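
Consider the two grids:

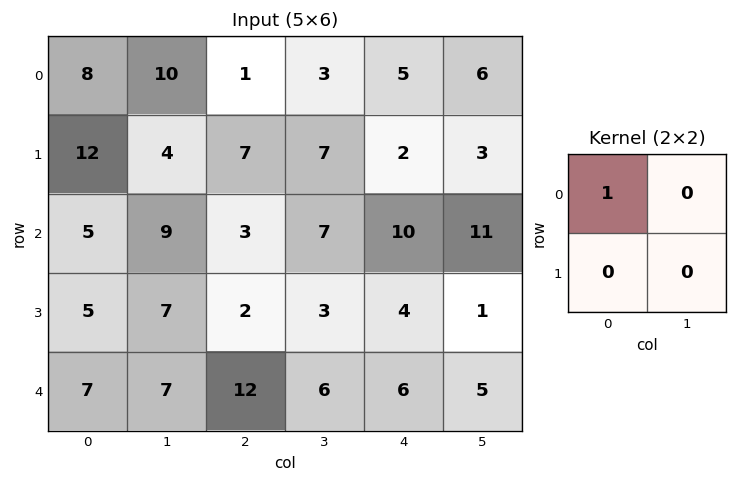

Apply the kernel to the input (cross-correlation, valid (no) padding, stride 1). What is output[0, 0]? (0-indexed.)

The receptive field on the input at this output position is [8 10 / 12 4]. Elementwise product with the kernel and sum: 8·1.

8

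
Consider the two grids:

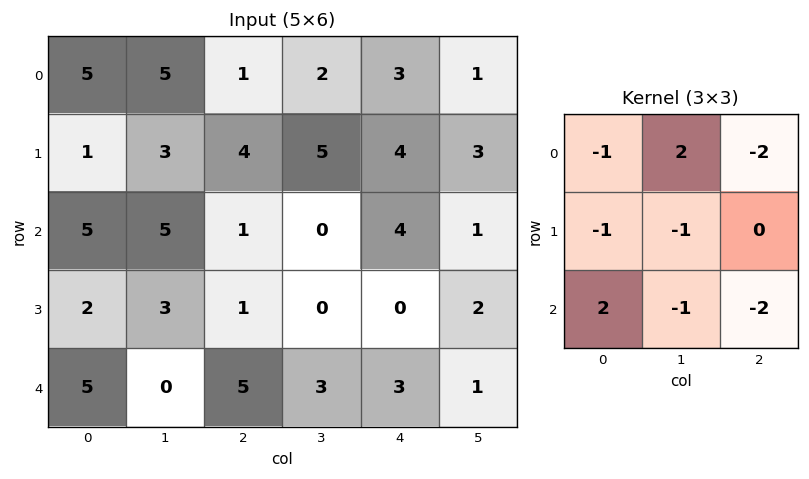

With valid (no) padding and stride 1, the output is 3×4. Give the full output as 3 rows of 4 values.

Output[0,0]: The receptive field on the input at this output position is [5 5 1 / 1 3 4 / 5 5 1]. Elementwise product with the kernel and sum: 5·-1 + 5·2 + 1·-2 + 1·-1 + 3·-1 + 5·2 + 5·-1 + 1·-2.

2 -5 -18 -13
-14 -6 -1 -11
-2 -18 -9 7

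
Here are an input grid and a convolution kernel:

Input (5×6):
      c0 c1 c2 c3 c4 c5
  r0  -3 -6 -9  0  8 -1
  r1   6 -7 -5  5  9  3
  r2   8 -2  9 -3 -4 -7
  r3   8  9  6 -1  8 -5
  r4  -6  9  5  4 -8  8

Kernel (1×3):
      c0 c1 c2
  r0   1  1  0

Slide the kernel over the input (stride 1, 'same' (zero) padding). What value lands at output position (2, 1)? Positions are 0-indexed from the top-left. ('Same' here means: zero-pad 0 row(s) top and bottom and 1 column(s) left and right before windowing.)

The receptive field on the zero-padded input at this output position is [8 -2 9]. Elementwise product with the kernel and sum: 8·1 + -2·1.

6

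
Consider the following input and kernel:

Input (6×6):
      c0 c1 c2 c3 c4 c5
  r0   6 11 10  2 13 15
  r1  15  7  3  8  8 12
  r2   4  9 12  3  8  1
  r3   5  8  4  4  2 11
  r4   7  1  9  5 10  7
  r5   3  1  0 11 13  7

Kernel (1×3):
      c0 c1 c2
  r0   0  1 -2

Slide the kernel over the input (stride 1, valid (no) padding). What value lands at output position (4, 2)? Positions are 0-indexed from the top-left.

The receptive field on the input at this output position is [9 5 10]. Elementwise product with the kernel and sum: 5·1 + 10·-2.

-15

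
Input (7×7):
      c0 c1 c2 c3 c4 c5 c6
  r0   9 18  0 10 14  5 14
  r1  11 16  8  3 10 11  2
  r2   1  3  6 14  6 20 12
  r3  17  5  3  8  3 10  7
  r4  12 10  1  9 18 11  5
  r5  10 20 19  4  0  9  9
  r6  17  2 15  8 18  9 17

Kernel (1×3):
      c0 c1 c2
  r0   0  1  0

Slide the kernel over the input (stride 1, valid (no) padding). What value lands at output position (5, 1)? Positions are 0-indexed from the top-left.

The receptive field on the input at this output position is [20 19 4]. Elementwise product with the kernel and sum: 19·1.

19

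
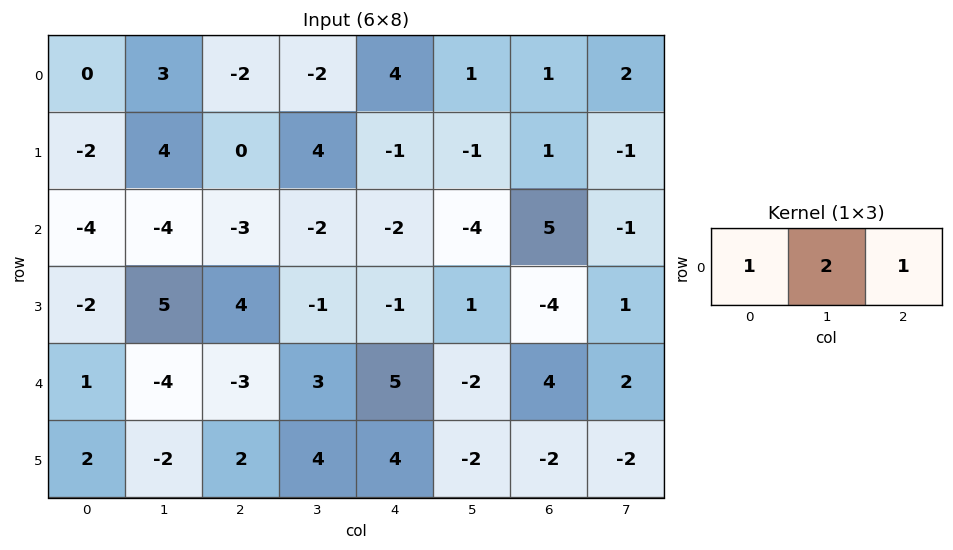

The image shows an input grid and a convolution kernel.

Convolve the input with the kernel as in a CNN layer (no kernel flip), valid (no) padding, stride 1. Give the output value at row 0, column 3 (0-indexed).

7

The receptive field on the input at this output position is [-2 4 1]. Elementwise product with the kernel and sum: -2·1 + 4·2 + 1·1.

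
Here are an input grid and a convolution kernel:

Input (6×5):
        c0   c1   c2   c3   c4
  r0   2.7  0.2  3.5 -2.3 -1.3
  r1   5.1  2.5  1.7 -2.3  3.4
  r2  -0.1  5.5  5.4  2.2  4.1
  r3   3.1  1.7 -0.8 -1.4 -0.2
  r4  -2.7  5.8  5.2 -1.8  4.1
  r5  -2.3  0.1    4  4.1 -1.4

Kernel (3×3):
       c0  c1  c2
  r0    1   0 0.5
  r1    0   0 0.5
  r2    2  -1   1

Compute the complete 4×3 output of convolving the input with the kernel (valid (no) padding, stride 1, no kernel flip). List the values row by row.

5 5.7 17.25
12.35 5.25 5.05
-3.8 10.5 23.65
4.6 0.4 3.65

Output[0,0]: The receptive field on the input at this output position is [2.7 0.2 3.5 / 5.1 2.5 1.7 / -0.1 5.5 5.4]. Elementwise product with the kernel and sum: 2.7·1 + 3.5·0.5 + 1.7·0.5 + -0.1·2 + 5.5·-1 + 5.4·1.
Output[0,1]: The receptive field on the input at this output position is [0.2 3.5 -2.3 / 2.5 1.7 -2.3 / 5.5 5.4 2.2]. Elementwise product with the kernel and sum: 0.2·1 + -2.3·0.5 + -2.3·0.5 + 5.5·2 + 5.4·-1 + 2.2·1.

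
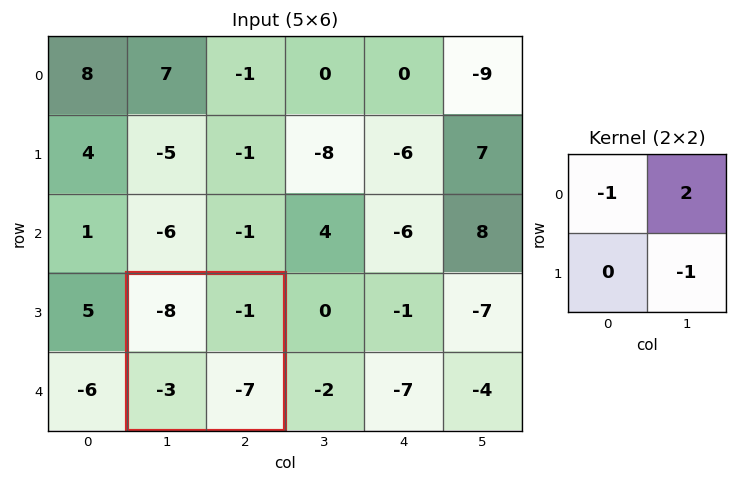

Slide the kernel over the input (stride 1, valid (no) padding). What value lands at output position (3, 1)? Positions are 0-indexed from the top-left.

The receptive field on the input at this output position is [-8 -1 / -3 -7]. Elementwise product with the kernel and sum: -8·-1 + -1·2 + -7·-1.

13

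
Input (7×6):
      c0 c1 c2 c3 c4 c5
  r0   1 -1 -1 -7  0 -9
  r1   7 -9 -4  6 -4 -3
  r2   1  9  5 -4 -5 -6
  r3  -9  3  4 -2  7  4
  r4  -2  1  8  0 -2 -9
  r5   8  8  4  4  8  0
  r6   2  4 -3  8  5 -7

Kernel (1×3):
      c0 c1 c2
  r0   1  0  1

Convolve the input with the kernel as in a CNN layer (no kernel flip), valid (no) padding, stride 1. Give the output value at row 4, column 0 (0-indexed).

6

The receptive field on the input at this output position is [-2 1 8]. Elementwise product with the kernel and sum: -2·1 + 8·1.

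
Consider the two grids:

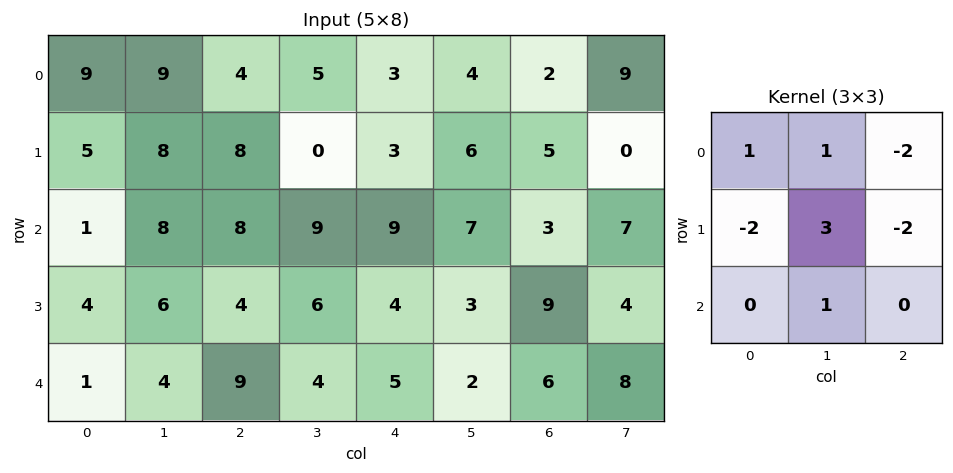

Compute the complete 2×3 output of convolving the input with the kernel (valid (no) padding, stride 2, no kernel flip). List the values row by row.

16 -10 12
-1 5 -5

Output[0,0]: The receptive field on the input at this output position is [9 9 4 / 5 8 8 / 1 8 8]. Elementwise product with the kernel and sum: 9·1 + 9·1 + 4·-2 + 5·-2 + 8·3 + 8·-2 + 8·1.
Output[0,1]: The receptive field on the input at this output position is [4 5 3 / 8 0 3 / 8 9 9]. Elementwise product with the kernel and sum: 4·1 + 5·1 + 3·-2 + 8·-2 + 0·3 + 3·-2 + 9·1.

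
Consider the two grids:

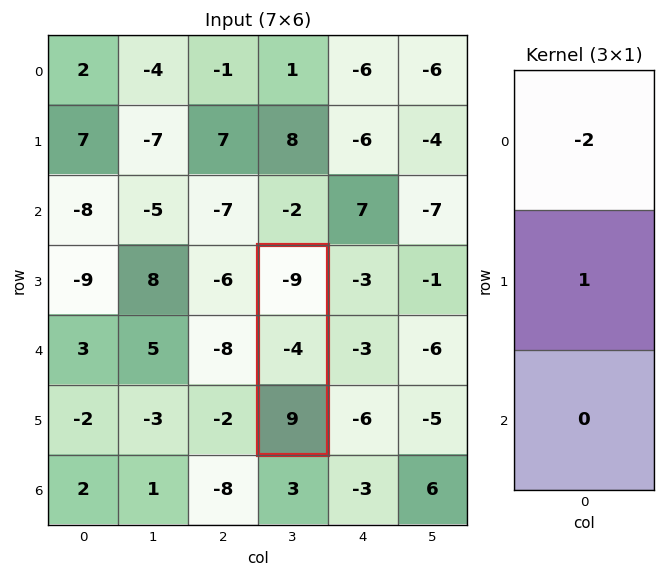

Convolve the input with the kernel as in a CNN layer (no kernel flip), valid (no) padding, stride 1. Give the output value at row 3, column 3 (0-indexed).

The receptive field on the input at this output position is [-9 / -4 / 9]. Elementwise product with the kernel and sum: -9·-2 + -4·1.

14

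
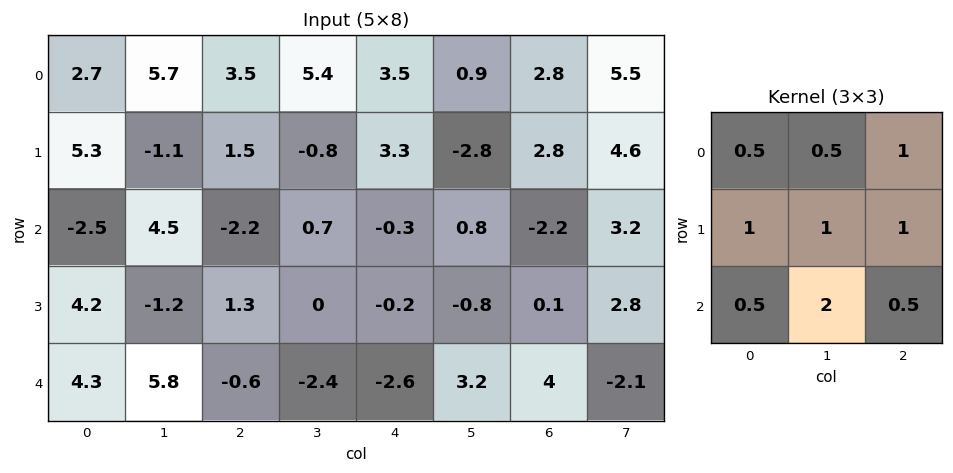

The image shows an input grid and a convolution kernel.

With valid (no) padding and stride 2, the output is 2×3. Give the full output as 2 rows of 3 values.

Output[0,0]: The receptive field on the input at this output position is [2.7 5.7 3.5 / 5.3 -1.1 1.5 / -2.5 4.5 -2.2]. Elementwise product with the kernel and sum: 2.7·0.5 + 5.7·0.5 + 3.5·1 + 5.3·1 + -1.1·1 + 1.5·1 + -2.5·0.5 + 4.5·2 + -2.2·0.5.
Output[0,1]: The receptive field on the input at this output position is [3.5 5.4 3.5 / 1.5 -0.8 3.3 / -2.2 0.7 -0.3]. Elementwise product with the kernel and sum: 3.5·0.5 + 5.4·0.5 + 3.5·1 + 1.5·1 + -0.8·1 + 3.3·1 + -2.2·0.5 + 0.7·2 + -0.3·0.5.

20.05 12.1 8.65
16.55 -6.35 4.25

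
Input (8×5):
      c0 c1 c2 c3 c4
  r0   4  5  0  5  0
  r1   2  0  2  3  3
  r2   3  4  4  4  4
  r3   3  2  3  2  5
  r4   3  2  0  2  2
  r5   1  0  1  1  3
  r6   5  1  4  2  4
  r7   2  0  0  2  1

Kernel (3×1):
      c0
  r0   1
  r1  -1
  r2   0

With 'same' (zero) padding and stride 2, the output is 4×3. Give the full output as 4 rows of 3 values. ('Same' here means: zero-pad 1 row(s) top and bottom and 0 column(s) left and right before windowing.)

-4 0 0
-1 -2 -1
0 3 3
-4 -3 -1

Output[0,0]: The receptive field on the zero-padded input at this output position is [0 / 4 / 2]. Elementwise product with the kernel and sum: 0·1 + 4·-1.
Output[0,1]: The receptive field on the zero-padded input at this output position is [0 / 0 / 2]. Elementwise product with the kernel and sum: 0·1 + 0·-1.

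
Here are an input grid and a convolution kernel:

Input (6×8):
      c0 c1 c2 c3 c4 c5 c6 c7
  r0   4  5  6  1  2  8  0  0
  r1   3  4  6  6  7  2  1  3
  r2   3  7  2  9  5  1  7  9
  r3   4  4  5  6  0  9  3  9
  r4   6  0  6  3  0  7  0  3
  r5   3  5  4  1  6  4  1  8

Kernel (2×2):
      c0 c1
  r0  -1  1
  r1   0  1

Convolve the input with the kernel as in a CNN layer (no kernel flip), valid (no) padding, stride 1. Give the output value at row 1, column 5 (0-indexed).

6

The receptive field on the input at this output position is [2 1 / 1 7]. Elementwise product with the kernel and sum: 2·-1 + 1·1 + 7·1.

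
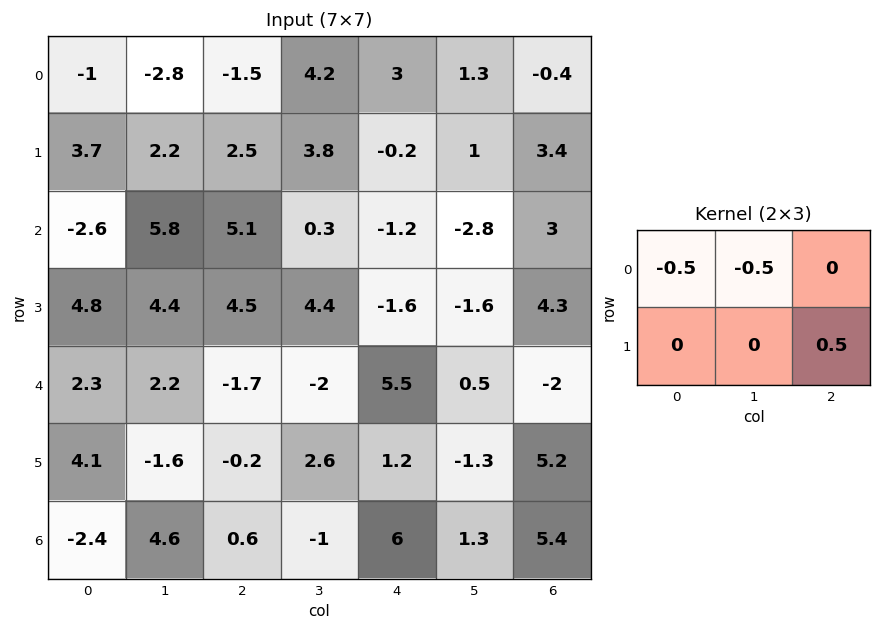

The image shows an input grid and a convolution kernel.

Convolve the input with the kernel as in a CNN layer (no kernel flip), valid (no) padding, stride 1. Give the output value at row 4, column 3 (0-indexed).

The receptive field on the input at this output position is [-2 5.5 0.5 / 2.6 1.2 -1.3]. Elementwise product with the kernel and sum: -2·-0.5 + 5.5·-0.5 + -1.3·0.5.

-2.4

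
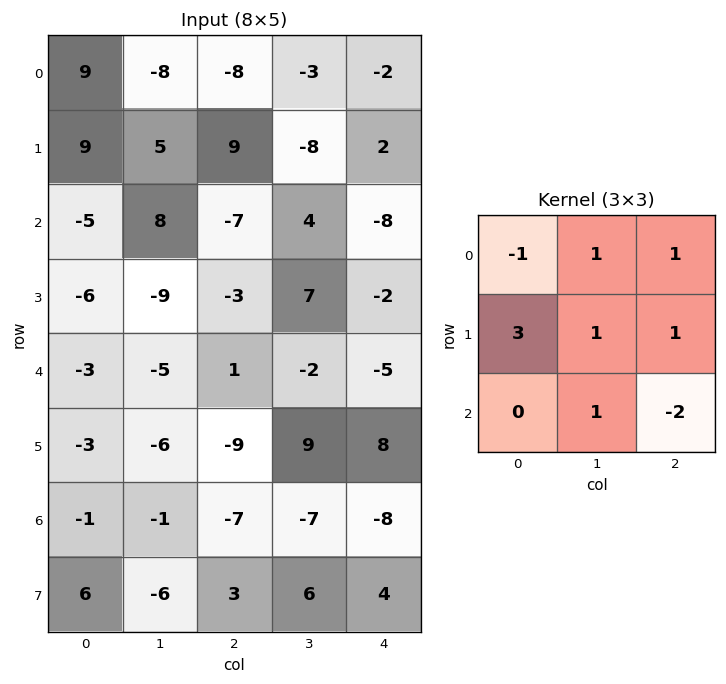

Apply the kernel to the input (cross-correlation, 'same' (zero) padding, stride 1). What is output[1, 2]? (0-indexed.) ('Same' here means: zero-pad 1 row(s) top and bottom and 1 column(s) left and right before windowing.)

The receptive field on the zero-padded input at this output position is [-8 -8 -3 / 5 9 -8 / 8 -7 4]. Elementwise product with the kernel and sum: -8·-1 + -8·1 + -3·1 + 5·3 + 9·1 + -8·1 + -7·1 + 4·-2.

-2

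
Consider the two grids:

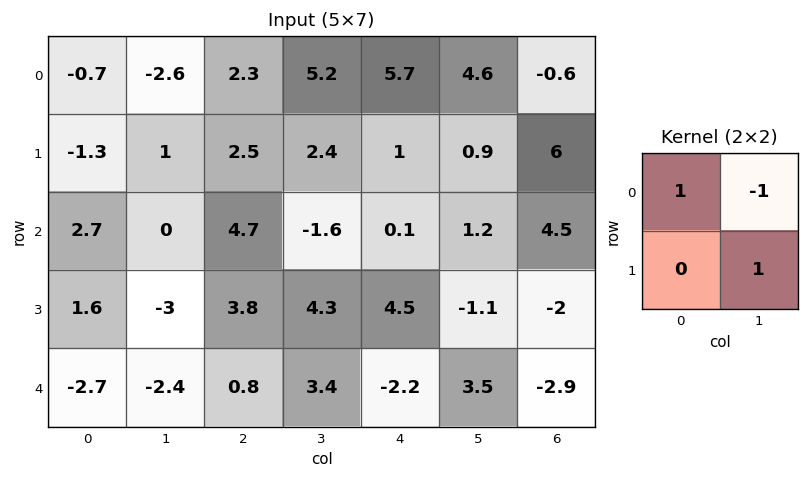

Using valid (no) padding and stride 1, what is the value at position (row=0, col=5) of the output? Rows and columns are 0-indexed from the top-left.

11.2

The receptive field on the input at this output position is [4.6 -0.6 / 0.9 6]. Elementwise product with the kernel and sum: 4.6·1 + -0.6·-1 + 6·1.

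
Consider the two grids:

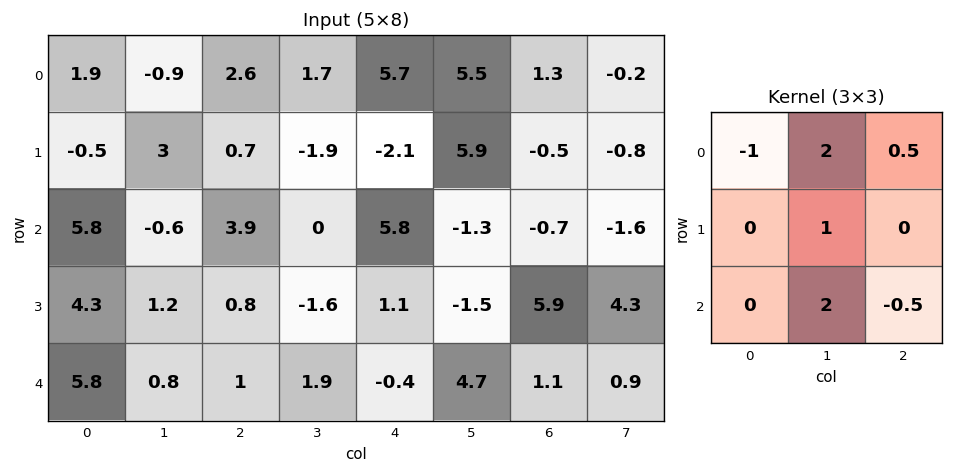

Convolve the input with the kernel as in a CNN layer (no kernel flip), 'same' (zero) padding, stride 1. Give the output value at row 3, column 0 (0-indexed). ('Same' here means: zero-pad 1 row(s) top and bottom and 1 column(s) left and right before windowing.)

26.8

The receptive field on the zero-padded input at this output position is [0 5.8 -0.6 / 0 4.3 1.2 / 0 5.8 0.8]. Elementwise product with the kernel and sum: 0·-1 + 5.8·2 + -0.6·0.5 + 4.3·1 + 5.8·2 + 0.8·-0.5.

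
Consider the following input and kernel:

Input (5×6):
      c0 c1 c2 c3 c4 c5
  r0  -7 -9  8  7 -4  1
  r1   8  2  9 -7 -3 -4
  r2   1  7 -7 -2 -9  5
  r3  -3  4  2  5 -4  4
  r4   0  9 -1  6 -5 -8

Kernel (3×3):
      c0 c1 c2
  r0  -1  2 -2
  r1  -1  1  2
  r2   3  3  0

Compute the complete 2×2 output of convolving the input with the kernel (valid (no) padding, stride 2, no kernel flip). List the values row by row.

9 -35
65 31

Output[0,0]: The receptive field on the input at this output position is [-7 -9 8 / 8 2 9 / 1 7 -7]. Elementwise product with the kernel and sum: -7·-1 + -9·2 + 8·-2 + 8·-1 + 2·1 + 9·2 + 1·3 + 7·3.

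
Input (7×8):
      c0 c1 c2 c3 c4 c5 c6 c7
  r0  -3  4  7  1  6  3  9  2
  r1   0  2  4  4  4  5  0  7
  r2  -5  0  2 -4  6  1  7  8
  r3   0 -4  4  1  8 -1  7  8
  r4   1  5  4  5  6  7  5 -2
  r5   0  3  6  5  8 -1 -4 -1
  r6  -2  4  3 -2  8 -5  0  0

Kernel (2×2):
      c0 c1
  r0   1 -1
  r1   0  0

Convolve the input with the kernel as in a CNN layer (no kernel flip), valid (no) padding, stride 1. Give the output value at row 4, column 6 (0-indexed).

7

The receptive field on the input at this output position is [5 -2 / -4 -1]. Elementwise product with the kernel and sum: 5·1 + -2·-1.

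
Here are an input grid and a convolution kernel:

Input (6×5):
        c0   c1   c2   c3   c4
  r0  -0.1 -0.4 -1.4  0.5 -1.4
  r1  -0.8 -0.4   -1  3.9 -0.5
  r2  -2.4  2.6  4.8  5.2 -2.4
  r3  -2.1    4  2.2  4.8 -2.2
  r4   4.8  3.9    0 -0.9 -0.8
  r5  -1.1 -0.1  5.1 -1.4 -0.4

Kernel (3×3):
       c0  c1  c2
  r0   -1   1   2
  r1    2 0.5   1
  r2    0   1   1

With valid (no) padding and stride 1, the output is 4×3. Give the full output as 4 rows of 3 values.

1.5 12.6 1.35
5.9 27 16.3
18.5 25.6 -1.5
27.05 18.4 -4.85

Output[0,0]: The receptive field on the input at this output position is [-0.1 -0.4 -1.4 / -0.8 -0.4 -1 / -2.4 2.6 4.8]. Elementwise product with the kernel and sum: -0.1·-1 + -0.4·1 + -1.4·2 + -0.8·2 + -0.4·0.5 + -1·1 + 2.6·1 + 4.8·1.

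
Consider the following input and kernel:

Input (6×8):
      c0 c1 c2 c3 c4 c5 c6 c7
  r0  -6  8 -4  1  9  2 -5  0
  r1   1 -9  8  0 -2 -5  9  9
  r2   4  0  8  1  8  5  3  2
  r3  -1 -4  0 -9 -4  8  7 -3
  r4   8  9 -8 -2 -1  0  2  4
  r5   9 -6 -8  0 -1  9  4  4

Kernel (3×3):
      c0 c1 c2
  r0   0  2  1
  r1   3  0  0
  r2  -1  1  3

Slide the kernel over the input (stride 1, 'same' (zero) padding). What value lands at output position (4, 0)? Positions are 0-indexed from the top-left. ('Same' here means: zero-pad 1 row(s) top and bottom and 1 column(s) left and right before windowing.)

The receptive field on the zero-padded input at this output position is [0 -1 -4 / 0 8 9 / 0 9 -6]. Elementwise product with the kernel and sum: -1·2 + -4·1 + 0·3 + 0·-1 + 9·1 + -6·3.

-15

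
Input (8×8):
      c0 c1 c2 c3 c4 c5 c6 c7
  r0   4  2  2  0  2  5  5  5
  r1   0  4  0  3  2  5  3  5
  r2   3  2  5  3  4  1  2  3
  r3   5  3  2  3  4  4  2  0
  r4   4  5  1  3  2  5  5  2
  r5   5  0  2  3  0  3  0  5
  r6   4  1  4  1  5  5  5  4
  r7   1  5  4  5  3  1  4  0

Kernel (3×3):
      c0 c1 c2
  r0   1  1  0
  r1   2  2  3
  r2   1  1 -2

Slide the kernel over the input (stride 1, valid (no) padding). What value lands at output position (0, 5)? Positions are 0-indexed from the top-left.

The receptive field on the input at this output position is [5 5 5 / 5 3 5 / 1 2 3]. Elementwise product with the kernel and sum: 5·1 + 5·1 + 5·2 + 3·2 + 5·3 + 1·1 + 2·1 + 3·-2.

38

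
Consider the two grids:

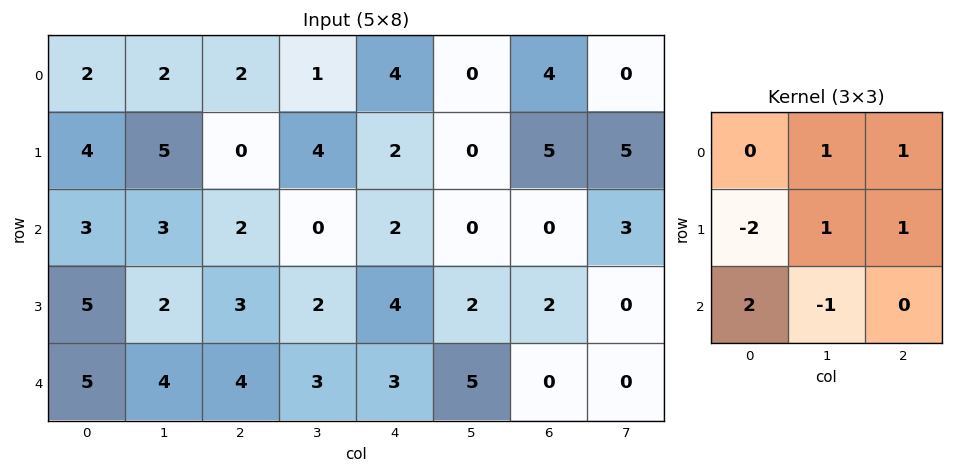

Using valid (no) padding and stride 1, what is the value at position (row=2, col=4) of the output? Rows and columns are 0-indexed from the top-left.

The receptive field on the input at this output position is [2 0 0 / 4 2 2 / 3 5 0]. Elementwise product with the kernel and sum: 0·1 + 0·1 + 4·-2 + 2·1 + 2·1 + 3·2 + 5·-1.

-3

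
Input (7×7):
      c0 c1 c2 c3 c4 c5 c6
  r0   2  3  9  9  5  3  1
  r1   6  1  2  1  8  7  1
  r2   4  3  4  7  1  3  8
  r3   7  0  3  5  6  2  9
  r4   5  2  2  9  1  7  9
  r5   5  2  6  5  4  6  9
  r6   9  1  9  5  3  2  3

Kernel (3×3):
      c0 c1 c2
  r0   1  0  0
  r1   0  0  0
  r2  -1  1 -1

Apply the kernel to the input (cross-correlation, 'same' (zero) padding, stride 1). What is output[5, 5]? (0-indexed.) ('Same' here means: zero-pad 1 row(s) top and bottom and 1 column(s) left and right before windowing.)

-3

The receptive field on the zero-padded input at this output position is [1 7 9 / 4 6 9 / 3 2 3]. Elementwise product with the kernel and sum: 1·1 + 3·-1 + 2·1 + 3·-1.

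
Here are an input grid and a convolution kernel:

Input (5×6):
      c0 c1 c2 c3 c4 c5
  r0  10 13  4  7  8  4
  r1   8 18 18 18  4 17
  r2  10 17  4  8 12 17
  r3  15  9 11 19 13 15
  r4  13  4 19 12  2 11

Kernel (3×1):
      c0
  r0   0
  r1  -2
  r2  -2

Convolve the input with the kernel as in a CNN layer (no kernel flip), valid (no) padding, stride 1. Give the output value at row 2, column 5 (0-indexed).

-52

The receptive field on the input at this output position is [17 / 15 / 11]. Elementwise product with the kernel and sum: 15·-2 + 11·-2.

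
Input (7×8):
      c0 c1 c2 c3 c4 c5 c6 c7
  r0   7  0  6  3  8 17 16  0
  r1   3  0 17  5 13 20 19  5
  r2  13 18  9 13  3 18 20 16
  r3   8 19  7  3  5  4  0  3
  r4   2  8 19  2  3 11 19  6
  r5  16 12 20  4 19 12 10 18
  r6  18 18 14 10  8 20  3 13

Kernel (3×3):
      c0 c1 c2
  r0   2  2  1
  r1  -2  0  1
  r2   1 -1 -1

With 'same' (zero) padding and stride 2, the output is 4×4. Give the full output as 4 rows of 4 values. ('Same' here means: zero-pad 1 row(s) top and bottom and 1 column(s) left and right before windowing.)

Output[0,0]: The receptive field on the zero-padded input at this output position is [0 0 0 / 0 7 0 / 0 3 0]. Elementwise product with the kernel and sum: 0·2 + 0·2 + 0·1 + 0·-2 + 0·1 + 0·1 + 3·-1 + 0·-1.

-3 -19 -17 -38
-3 25 42 64
15 29 0 -21
62 42 58 35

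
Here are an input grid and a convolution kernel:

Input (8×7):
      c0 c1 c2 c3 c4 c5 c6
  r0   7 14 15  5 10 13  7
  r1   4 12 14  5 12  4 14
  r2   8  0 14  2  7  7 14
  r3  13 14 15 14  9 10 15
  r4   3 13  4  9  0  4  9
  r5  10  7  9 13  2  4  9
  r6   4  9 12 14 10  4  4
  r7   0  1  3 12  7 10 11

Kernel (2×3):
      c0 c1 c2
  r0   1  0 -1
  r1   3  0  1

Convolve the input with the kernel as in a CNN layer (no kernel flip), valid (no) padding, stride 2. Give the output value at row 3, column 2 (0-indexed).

38

The receptive field on the input at this output position is [10 4 4 / 7 10 11]. Elementwise product with the kernel and sum: 10·1 + 4·-1 + 7·3 + 11·1.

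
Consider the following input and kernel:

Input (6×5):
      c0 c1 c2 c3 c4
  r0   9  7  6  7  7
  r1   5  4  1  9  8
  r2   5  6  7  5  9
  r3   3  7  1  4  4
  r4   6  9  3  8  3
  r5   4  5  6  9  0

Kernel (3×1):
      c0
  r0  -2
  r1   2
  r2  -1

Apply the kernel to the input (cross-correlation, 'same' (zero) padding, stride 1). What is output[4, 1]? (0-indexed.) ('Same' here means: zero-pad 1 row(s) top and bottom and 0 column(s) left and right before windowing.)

The receptive field on the zero-padded input at this output position is [7 / 9 / 5]. Elementwise product with the kernel and sum: 7·-2 + 9·2 + 5·-1.

-1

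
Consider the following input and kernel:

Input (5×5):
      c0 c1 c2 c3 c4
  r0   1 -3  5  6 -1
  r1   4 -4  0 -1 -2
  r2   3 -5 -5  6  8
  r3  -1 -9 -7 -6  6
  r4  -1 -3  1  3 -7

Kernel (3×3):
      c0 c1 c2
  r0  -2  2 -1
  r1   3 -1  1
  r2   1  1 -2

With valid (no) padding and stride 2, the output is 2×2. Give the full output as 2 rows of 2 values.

11 -13
-18 23

Output[0,0]: The receptive field on the input at this output position is [1 -3 5 / 4 -4 0 / 3 -5 -5]. Elementwise product with the kernel and sum: 1·-2 + -3·2 + 5·-1 + 4·3 + -4·-1 + 0·1 + 3·1 + -5·1 + -5·-2.
Output[0,1]: The receptive field on the input at this output position is [5 6 -1 / 0 -1 -2 / -5 6 8]. Elementwise product with the kernel and sum: 5·-2 + 6·2 + -1·-1 + 0·3 + -1·-1 + -2·1 + -5·1 + 6·1 + 8·-2.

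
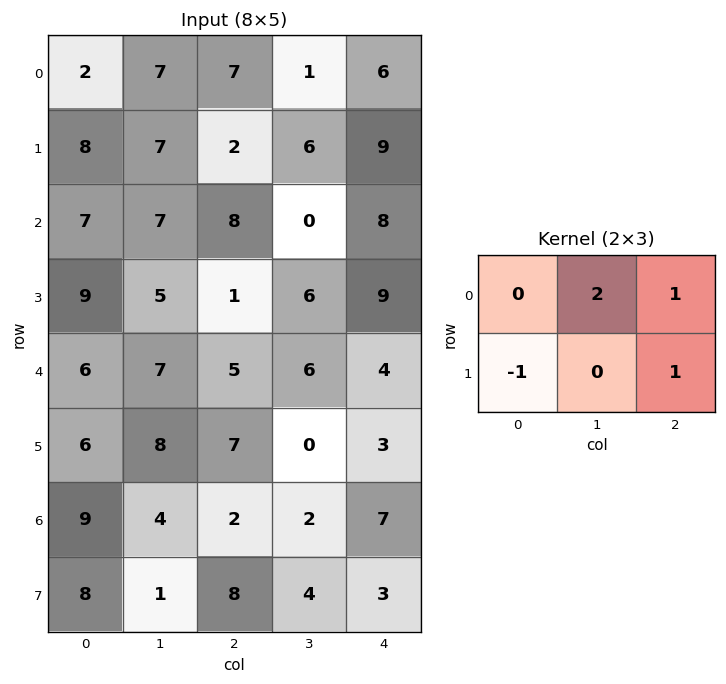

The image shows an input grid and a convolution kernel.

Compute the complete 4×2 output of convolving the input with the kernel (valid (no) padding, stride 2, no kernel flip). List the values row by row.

Output[0,0]: The receptive field on the input at this output position is [2 7 7 / 8 7 2]. Elementwise product with the kernel and sum: 7·2 + 7·1 + 8·-1 + 2·1.

15 15
14 16
20 12
10 6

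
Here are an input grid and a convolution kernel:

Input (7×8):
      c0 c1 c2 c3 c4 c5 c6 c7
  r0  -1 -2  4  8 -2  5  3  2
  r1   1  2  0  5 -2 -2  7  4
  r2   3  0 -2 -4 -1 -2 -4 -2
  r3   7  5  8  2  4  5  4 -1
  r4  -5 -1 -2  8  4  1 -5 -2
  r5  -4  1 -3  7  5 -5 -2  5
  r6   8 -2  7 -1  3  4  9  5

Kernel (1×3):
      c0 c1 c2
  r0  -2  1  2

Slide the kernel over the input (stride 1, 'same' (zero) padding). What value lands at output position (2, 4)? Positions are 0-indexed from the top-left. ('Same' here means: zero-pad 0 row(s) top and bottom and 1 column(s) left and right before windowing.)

3

The receptive field on the zero-padded input at this output position is [-4 -1 -2]. Elementwise product with the kernel and sum: -4·-2 + -1·1 + -2·2.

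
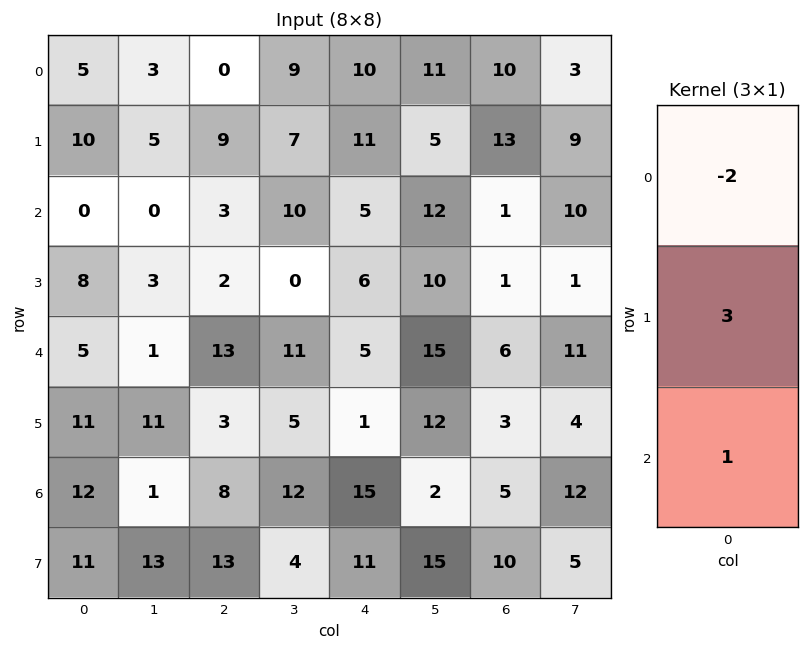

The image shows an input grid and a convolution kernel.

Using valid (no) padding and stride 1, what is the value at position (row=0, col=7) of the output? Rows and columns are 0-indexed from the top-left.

31

The receptive field on the input at this output position is [3 / 9 / 10]. Elementwise product with the kernel and sum: 3·-2 + 9·3 + 10·1.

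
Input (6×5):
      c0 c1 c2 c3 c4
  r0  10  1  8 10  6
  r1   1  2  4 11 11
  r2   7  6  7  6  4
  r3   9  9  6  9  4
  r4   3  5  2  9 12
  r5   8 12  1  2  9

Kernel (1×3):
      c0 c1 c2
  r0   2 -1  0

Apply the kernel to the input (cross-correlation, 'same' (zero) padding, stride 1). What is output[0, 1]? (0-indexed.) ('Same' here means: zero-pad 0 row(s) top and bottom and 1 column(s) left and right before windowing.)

19

The receptive field on the zero-padded input at this output position is [10 1 8]. Elementwise product with the kernel and sum: 10·2 + 1·-1.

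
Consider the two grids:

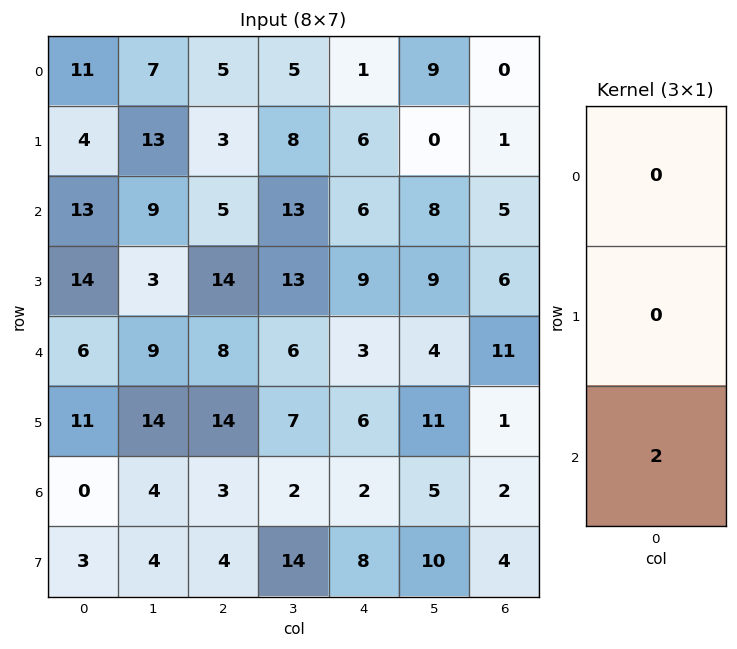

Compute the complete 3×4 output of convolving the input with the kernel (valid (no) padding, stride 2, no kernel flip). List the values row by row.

26 10 12 10
12 16 6 22
0 6 4 4

Output[0,0]: The receptive field on the input at this output position is [11 / 4 / 13]. Elementwise product with the kernel and sum: 13·2.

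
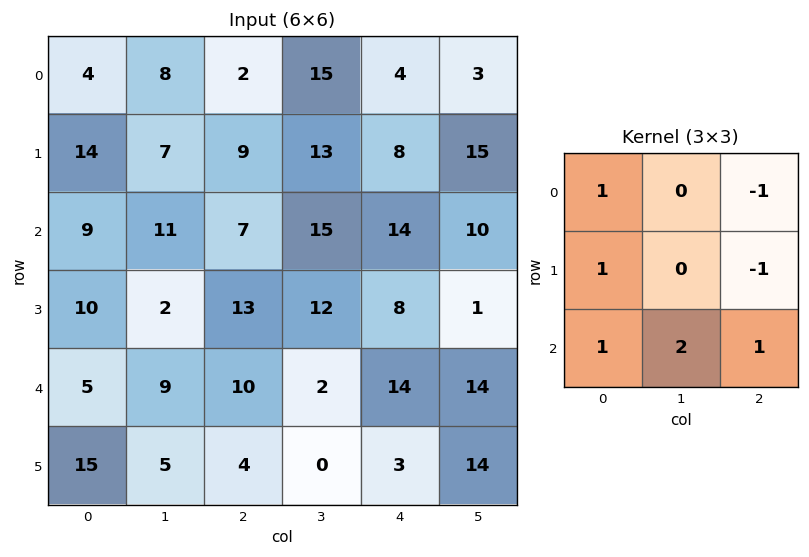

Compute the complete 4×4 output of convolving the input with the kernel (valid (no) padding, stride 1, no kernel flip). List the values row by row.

Output[0,0]: The receptive field on the input at this output position is [4 8 2 / 14 7 9 / 9 11 7]. Elementwise product with the kernel and sum: 4·1 + 2·-1 + 14·1 + 9·-1 + 9·1 + 11·2 + 7·1.

45 27 50 63
34 30 39 32
32 17 26 60
21 10 8 19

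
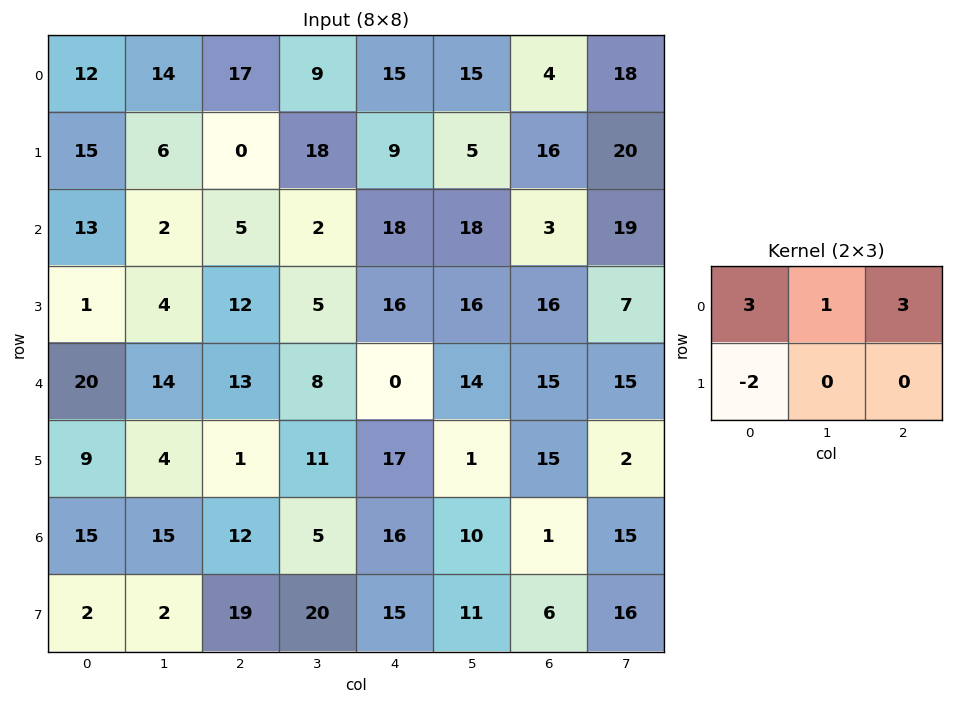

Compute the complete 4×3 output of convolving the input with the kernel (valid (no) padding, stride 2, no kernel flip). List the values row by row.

Output[0,0]: The receptive field on the input at this output position is [12 14 17 / 15 6 0]. Elementwise product with the kernel and sum: 12·3 + 14·1 + 17·3 + 15·-2.

71 105 54
54 47 49
95 45 25
92 51 31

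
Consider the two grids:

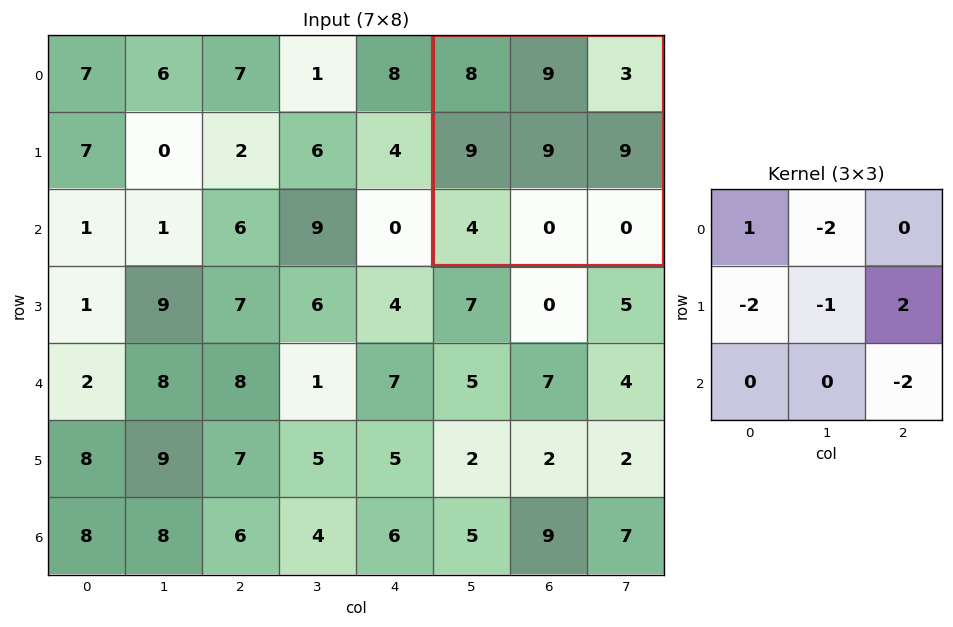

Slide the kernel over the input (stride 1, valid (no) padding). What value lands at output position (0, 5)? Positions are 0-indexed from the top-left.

-19

The receptive field on the input at this output position is [8 9 3 / 9 9 9 / 4 0 0]. Elementwise product with the kernel and sum: 8·1 + 9·-2 + 9·-2 + 9·-1 + 9·2 + 0·-2.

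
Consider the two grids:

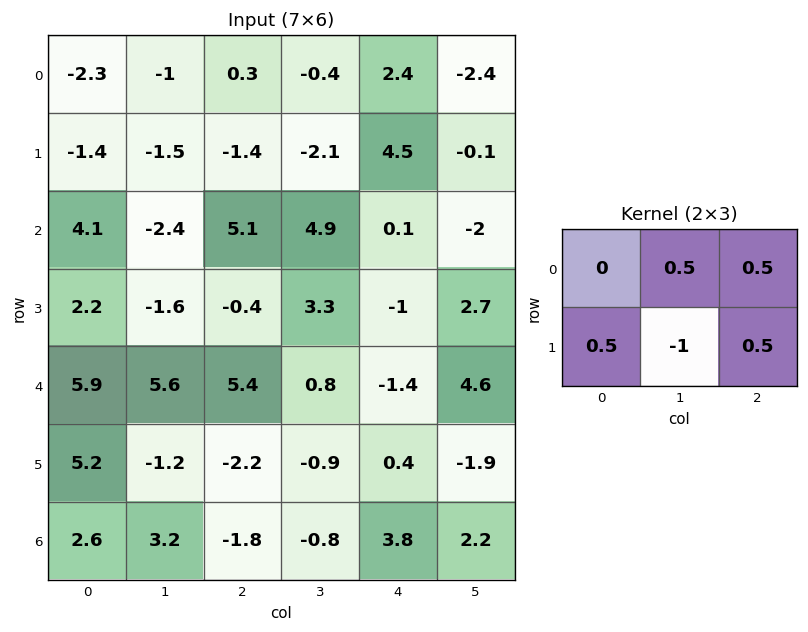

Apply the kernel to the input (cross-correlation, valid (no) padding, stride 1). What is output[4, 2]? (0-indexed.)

The receptive field on the input at this output position is [5.4 0.8 -1.4 / -2.2 -0.9 0.4]. Elementwise product with the kernel and sum: 0.8·0.5 + -1.4·0.5 + -2.2·0.5 + -0.9·-1 + 0.4·0.5.

-0.3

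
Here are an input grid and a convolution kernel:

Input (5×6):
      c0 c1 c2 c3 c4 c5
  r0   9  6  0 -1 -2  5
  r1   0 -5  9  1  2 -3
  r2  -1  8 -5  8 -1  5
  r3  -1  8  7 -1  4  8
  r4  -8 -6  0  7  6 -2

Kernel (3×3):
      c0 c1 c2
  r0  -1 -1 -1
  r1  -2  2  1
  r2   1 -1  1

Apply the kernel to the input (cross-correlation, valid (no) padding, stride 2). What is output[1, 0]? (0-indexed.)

The receptive field on the input at this output position is [-1 8 -5 / -1 8 7 / -8 -6 0]. Elementwise product with the kernel and sum: -1·-1 + 8·-1 + -5·-1 + -1·-2 + 8·2 + 7·1 + -8·1 + -6·-1 + 0·1.

21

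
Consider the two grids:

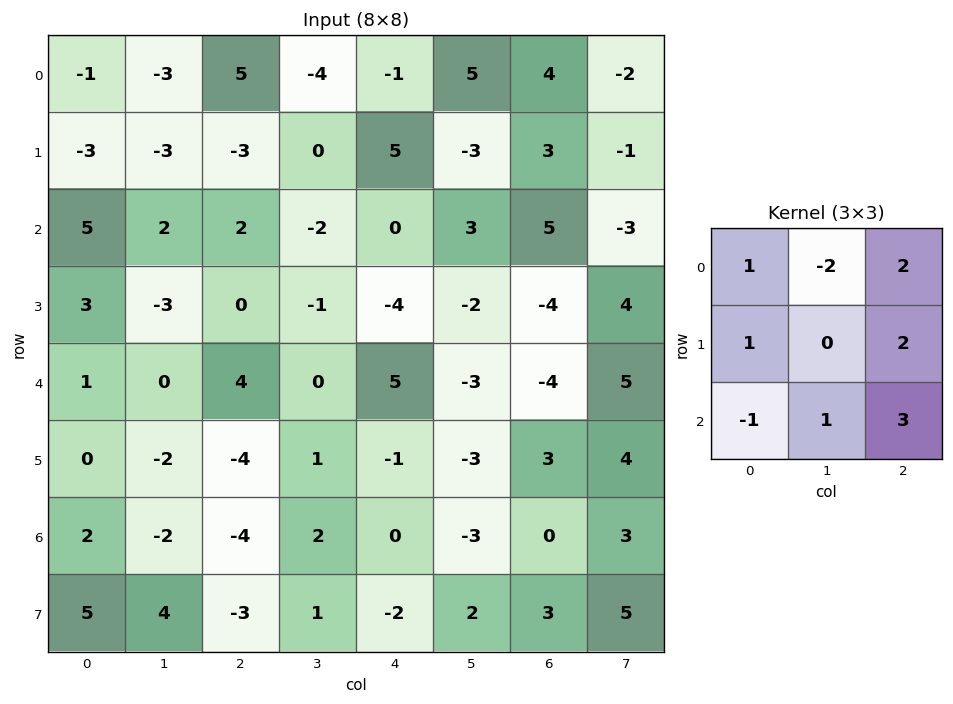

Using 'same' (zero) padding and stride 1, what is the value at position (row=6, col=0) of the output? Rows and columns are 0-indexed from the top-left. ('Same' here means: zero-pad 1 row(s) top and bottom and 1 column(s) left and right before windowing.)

The receptive field on the zero-padded input at this output position is [0 0 -2 / 0 2 -2 / 0 5 4]. Elementwise product with the kernel and sum: 0·1 + 0·-2 + -2·2 + 0·1 + -2·2 + 0·-1 + 5·1 + 4·3.

9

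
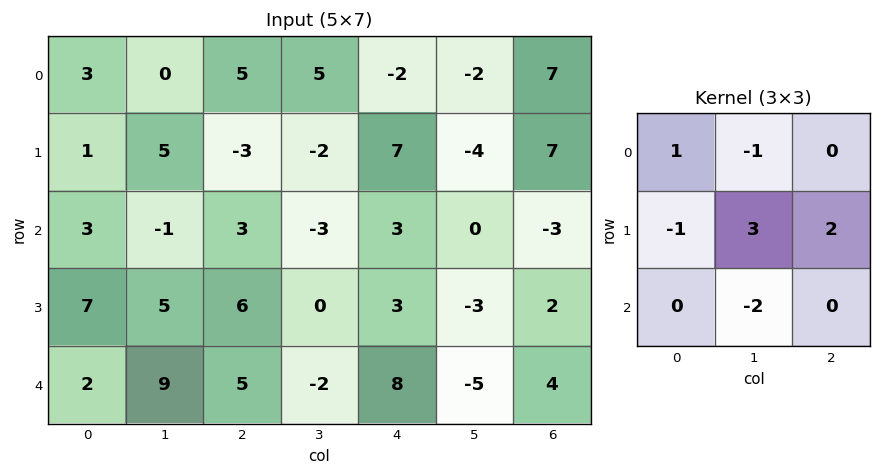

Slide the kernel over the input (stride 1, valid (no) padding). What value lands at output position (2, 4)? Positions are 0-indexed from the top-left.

The receptive field on the input at this output position is [3 0 -3 / 3 -3 2 / 8 -5 4]. Elementwise product with the kernel and sum: 3·1 + 0·-1 + 3·-1 + -3·3 + 2·2 + -5·-2.

5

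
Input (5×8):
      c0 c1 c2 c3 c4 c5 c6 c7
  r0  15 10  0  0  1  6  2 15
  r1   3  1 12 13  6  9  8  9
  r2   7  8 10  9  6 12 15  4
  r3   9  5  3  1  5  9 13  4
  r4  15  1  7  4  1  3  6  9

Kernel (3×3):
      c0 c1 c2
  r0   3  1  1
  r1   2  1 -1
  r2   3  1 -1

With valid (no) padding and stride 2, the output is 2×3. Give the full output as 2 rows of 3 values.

69 65 39
98 71 51

Output[0,0]: The receptive field on the input at this output position is [15 10 0 / 3 1 12 / 7 8 10]. Elementwise product with the kernel and sum: 15·3 + 10·1 + 0·1 + 3·2 + 1·1 + 12·-1 + 7·3 + 8·1 + 10·-1.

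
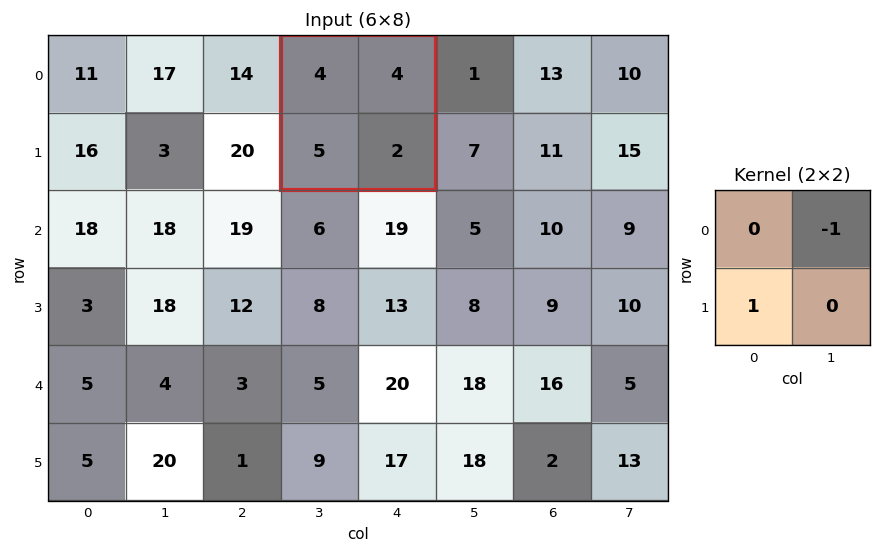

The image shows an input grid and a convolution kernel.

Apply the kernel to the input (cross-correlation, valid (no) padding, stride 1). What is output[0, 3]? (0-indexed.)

The receptive field on the input at this output position is [4 4 / 5 2]. Elementwise product with the kernel and sum: 4·-1 + 5·1.

1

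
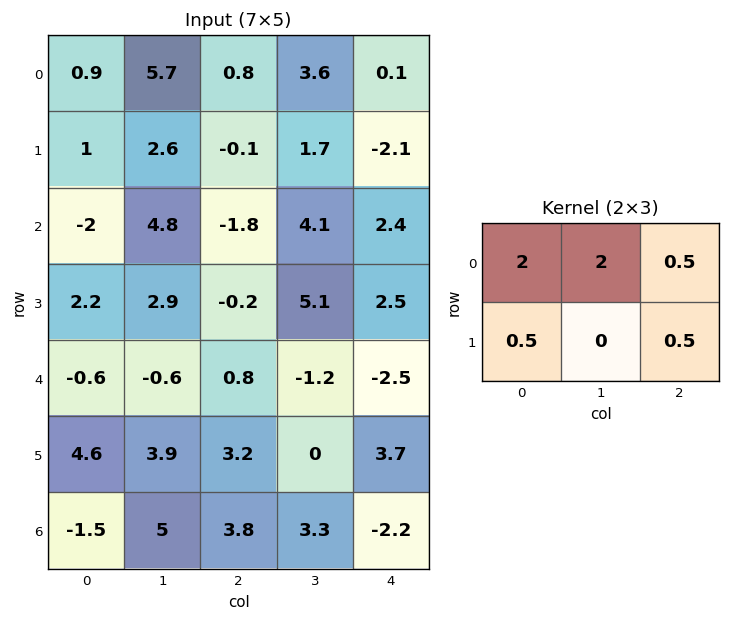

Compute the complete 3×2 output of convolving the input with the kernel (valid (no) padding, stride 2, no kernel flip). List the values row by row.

Output[0,0]: The receptive field on the input at this output position is [0.9 5.7 0.8 / 1 2.6 -0.1]. Elementwise product with the kernel and sum: 0.9·2 + 5.7·2 + 0.8·0.5 + 1·0.5 + -0.1·0.5.

14.05 7.75
5.7 6.95
1.9 1.4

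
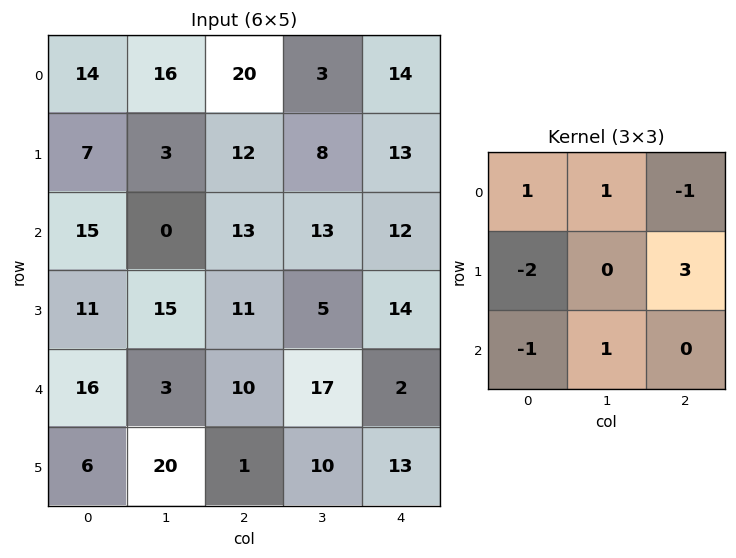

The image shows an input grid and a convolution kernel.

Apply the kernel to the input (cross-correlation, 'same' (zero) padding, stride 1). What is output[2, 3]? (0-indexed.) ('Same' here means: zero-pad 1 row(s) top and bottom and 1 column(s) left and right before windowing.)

The receptive field on the zero-padded input at this output position is [12 8 13 / 13 13 12 / 11 5 14]. Elementwise product with the kernel and sum: 12·1 + 8·1 + 13·-1 + 13·-2 + 12·3 + 11·-1 + 5·1.

11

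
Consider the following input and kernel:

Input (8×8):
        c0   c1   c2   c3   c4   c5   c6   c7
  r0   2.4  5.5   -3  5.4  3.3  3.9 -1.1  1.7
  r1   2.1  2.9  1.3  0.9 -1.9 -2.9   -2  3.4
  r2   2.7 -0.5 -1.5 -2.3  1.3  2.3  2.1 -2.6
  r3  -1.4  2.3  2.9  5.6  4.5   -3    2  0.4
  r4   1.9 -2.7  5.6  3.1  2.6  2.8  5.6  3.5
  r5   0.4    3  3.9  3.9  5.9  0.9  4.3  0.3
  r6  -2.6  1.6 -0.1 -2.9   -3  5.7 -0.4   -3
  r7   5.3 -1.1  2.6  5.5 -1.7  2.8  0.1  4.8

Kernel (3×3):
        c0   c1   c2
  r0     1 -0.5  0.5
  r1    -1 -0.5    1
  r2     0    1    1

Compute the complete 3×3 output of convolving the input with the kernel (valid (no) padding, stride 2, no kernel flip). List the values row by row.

Output[0,0]: The receptive field on the input at this output position is [2.4 5.5 -3 / 2.1 2.9 1.3 / 2.7 -0.5 -1.5]. Elementwise product with the kernel and sum: 2.4·1 + 5.5·-0.5 + -3·0.5 + 2.1·-1 + 2.9·-0.5 + 1.3·1 + -0.5·1 + -1.5·1.
Output[0,1]: The receptive field on the input at this output position is [-3 5.4 3.3 / 1.3 0.9 -1.9 / -1.5 -2.3 1.3]. Elementwise product with the kernel and sum: -3·1 + 5.4·-0.5 + 3.3·0.5 + 1.3·-1 + 0.9·-0.5 + -1.9·1 + -2.3·1 + 1.3·1.

-6.1 -8.7 6.55
8.25 4.8 8.6
9.55 -0.5 7.25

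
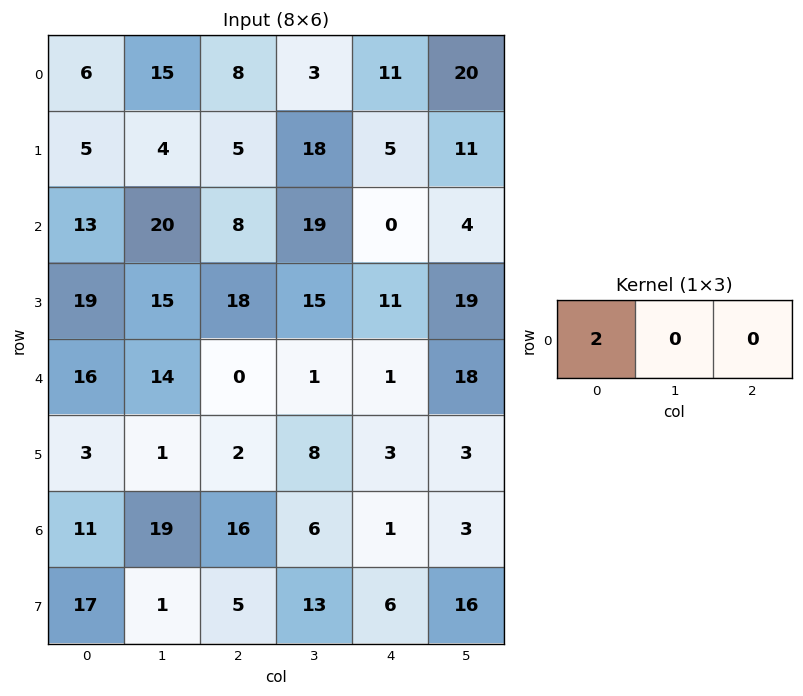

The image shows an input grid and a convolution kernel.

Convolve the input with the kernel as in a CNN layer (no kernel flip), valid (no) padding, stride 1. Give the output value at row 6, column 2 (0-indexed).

The receptive field on the input at this output position is [16 6 1]. Elementwise product with the kernel and sum: 16·2.

32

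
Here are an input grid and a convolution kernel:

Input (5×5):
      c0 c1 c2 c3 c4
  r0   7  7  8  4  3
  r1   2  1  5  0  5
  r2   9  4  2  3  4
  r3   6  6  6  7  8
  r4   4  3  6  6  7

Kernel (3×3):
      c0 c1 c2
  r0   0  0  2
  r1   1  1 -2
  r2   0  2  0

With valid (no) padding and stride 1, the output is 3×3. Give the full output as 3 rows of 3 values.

17 18 7
31 12 21
10 16 17

Output[0,0]: The receptive field on the input at this output position is [7 7 8 / 2 1 5 / 9 4 2]. Elementwise product with the kernel and sum: 8·2 + 2·1 + 1·1 + 5·-2 + 4·2.
Output[0,1]: The receptive field on the input at this output position is [7 8 4 / 1 5 0 / 4 2 3]. Elementwise product with the kernel and sum: 4·2 + 1·1 + 5·1 + 0·-2 + 2·2.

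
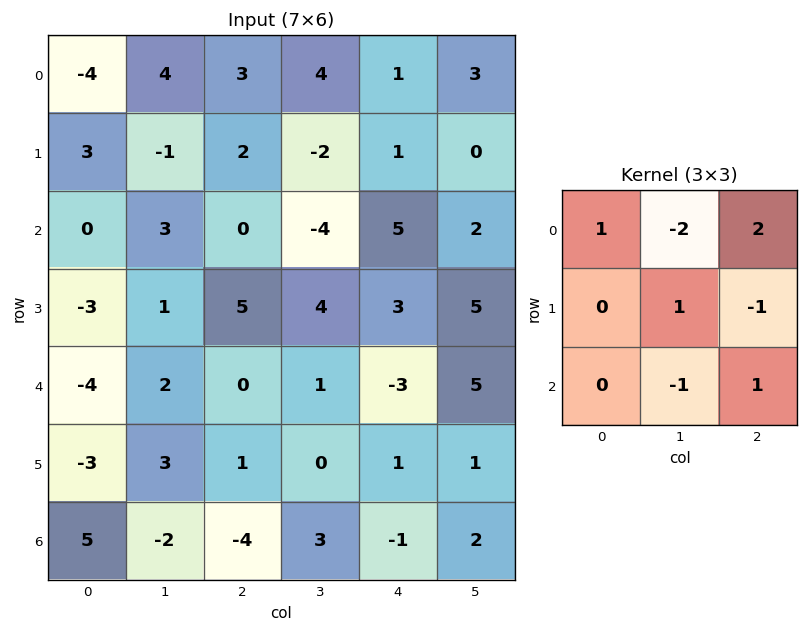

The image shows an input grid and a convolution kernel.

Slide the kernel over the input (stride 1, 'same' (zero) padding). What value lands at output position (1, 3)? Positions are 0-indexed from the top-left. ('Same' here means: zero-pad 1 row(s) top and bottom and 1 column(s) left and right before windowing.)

3

The receptive field on the zero-padded input at this output position is [3 4 1 / 2 -2 1 / 0 -4 5]. Elementwise product with the kernel and sum: 3·1 + 4·-2 + 1·2 + -2·1 + 1·-1 + -4·-1 + 5·1.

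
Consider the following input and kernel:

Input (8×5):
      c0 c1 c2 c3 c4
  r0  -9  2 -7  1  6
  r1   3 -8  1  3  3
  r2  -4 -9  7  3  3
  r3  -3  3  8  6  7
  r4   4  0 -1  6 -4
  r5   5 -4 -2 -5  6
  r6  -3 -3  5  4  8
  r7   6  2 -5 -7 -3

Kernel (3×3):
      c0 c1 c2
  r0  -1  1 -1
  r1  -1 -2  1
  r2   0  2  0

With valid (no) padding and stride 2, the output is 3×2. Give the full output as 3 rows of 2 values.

Output[0,0]: The receptive field on the input at this output position is [-9 2 -7 / 3 -8 1 / -4 -9 7]. Elementwise product with the kernel and sum: -9·-1 + 2·1 + -7·-1 + 3·-1 + -8·-2 + 1·1 + -9·2.

14 4
-7 -8
-8 37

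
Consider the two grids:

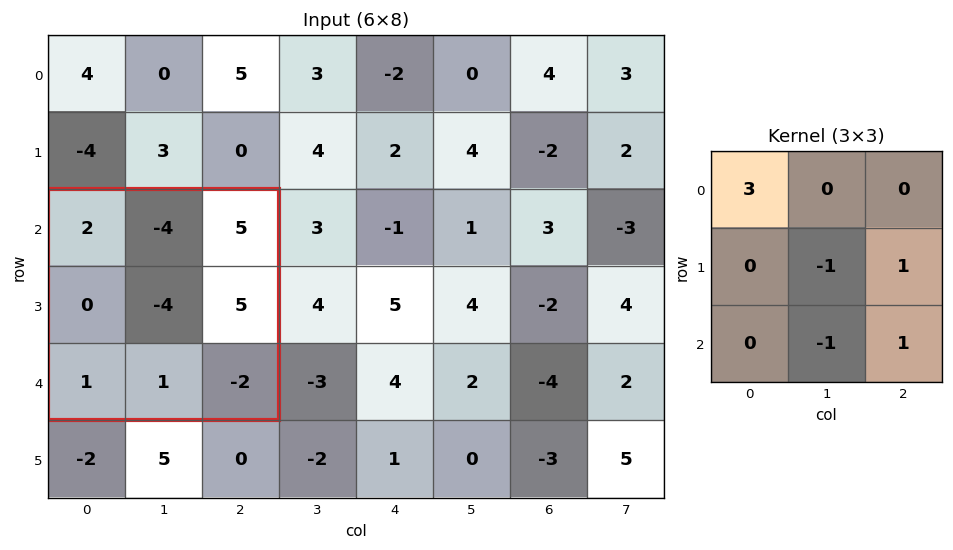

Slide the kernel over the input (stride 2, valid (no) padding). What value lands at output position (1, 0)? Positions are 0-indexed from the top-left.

12

The receptive field on the input at this output position is [2 -4 5 / 0 -4 5 / 1 1 -2]. Elementwise product with the kernel and sum: 2·3 + -4·-1 + 5·1 + 1·-1 + -2·1.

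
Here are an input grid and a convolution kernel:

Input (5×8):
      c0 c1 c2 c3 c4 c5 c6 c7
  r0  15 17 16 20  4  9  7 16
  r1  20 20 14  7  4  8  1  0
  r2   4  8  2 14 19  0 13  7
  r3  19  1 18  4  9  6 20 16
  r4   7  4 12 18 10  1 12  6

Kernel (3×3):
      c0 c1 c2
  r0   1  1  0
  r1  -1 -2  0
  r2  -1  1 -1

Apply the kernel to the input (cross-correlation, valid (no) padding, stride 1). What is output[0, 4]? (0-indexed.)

-39

The receptive field on the input at this output position is [4 9 7 / 4 8 1 / 19 0 13]. Elementwise product with the kernel and sum: 4·1 + 9·1 + 4·-1 + 8·-2 + 19·-1 + 0·1 + 13·-1.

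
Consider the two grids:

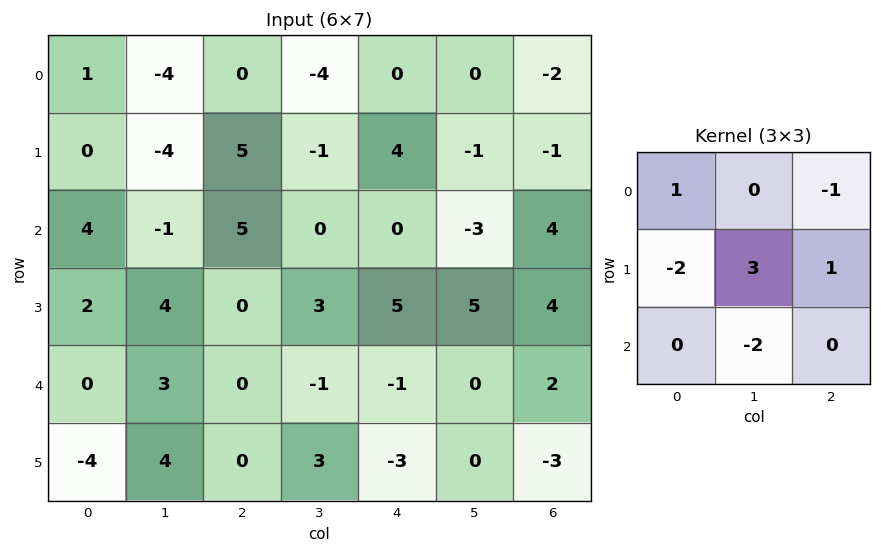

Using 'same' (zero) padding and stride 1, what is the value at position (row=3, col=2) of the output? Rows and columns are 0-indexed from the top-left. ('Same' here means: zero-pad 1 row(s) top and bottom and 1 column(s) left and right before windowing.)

-6

The receptive field on the zero-padded input at this output position is [-1 5 0 / 4 0 3 / 3 0 -1]. Elementwise product with the kernel and sum: -1·1 + 0·-1 + 4·-2 + 0·3 + 3·1 + 0·-2.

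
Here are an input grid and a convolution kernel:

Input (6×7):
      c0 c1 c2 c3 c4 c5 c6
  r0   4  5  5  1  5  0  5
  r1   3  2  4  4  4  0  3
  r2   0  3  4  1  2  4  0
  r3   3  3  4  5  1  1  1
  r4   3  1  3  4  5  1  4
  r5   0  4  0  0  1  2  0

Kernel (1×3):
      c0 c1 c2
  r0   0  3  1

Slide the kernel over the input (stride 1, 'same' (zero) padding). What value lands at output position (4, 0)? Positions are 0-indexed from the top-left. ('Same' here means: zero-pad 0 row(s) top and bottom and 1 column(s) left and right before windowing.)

10

The receptive field on the zero-padded input at this output position is [0 3 1]. Elementwise product with the kernel and sum: 3·3 + 1·1.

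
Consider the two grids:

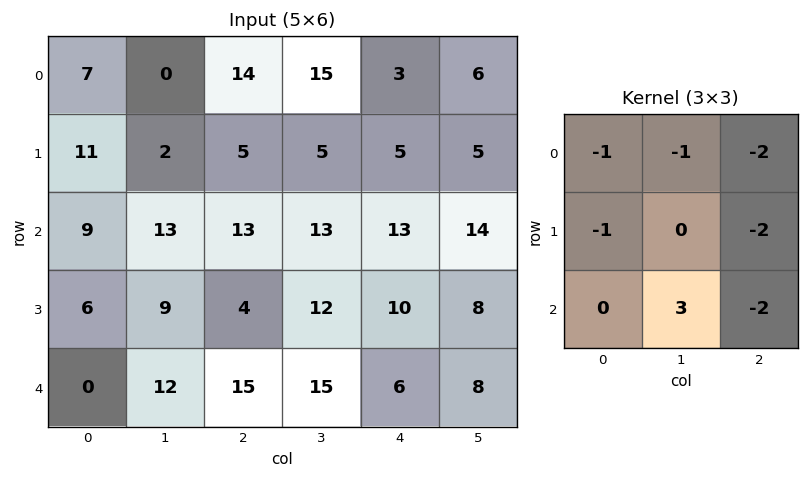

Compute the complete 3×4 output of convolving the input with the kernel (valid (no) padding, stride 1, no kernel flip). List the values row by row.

-43 -43 -37 -34
-39 -68 -43 -47
-56 -70 -43 -80

Output[0,0]: The receptive field on the input at this output position is [7 0 14 / 11 2 5 / 9 13 13]. Elementwise product with the kernel and sum: 7·-1 + 0·-1 + 14·-2 + 11·-1 + 5·-2 + 13·3 + 13·-2.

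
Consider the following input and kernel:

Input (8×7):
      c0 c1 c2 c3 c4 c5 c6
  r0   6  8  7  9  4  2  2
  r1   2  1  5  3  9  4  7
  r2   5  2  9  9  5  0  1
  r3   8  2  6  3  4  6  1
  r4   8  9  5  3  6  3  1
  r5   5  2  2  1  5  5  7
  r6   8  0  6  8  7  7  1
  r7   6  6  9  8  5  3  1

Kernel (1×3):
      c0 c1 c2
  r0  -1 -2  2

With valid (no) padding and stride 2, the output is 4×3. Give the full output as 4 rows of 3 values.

Output[0,0]: The receptive field on the input at this output position is [6 8 7]. Elementwise product with the kernel and sum: 6·-1 + 8·-2 + 7·2.
Output[0,1]: The receptive field on the input at this output position is [7 9 4]. Elementwise product with the kernel and sum: 7·-1 + 9·-2 + 4·2.

-8 -17 -4
9 -17 -3
-16 1 -10
4 -8 -19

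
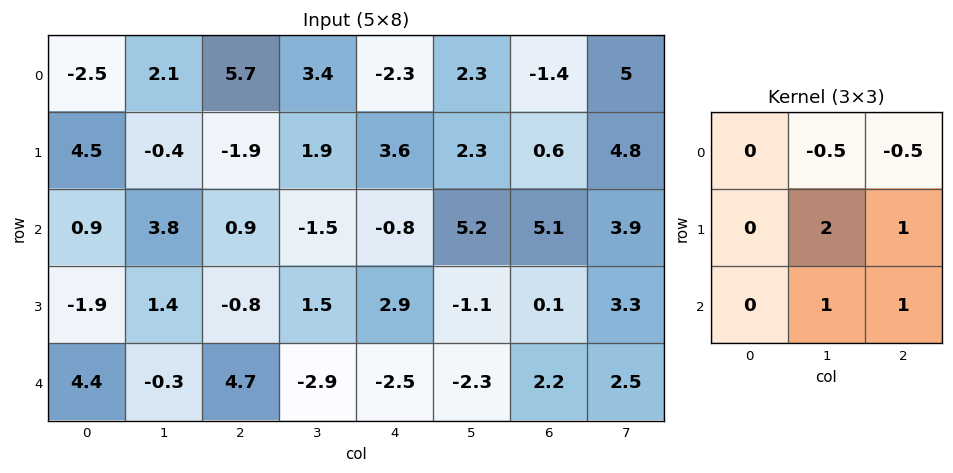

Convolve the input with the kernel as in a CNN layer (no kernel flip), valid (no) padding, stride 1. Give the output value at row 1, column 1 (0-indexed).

The receptive field on the input at this output position is [-0.4 -1.9 1.9 / 3.8 0.9 -1.5 / 1.4 -0.8 1.5]. Elementwise product with the kernel and sum: -1.9·-0.5 + 1.9·-0.5 + 0.9·2 + -1.5·1 + -0.8·1 + 1.5·1.

1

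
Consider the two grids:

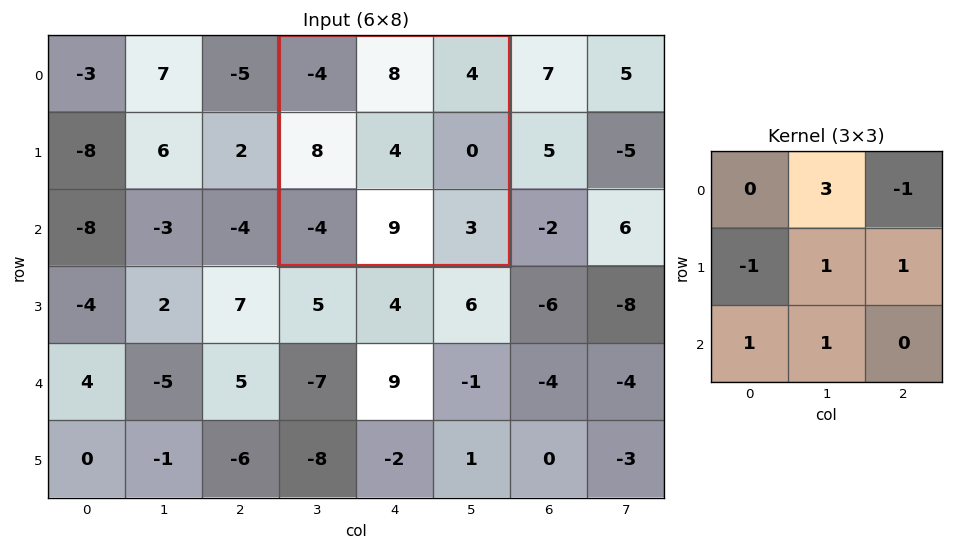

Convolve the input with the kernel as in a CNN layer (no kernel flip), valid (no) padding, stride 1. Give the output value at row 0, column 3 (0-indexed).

The receptive field on the input at this output position is [-4 8 4 / 8 4 0 / -4 9 3]. Elementwise product with the kernel and sum: 8·3 + 4·-1 + 8·-1 + 4·1 + 0·1 + -4·1 + 9·1.

21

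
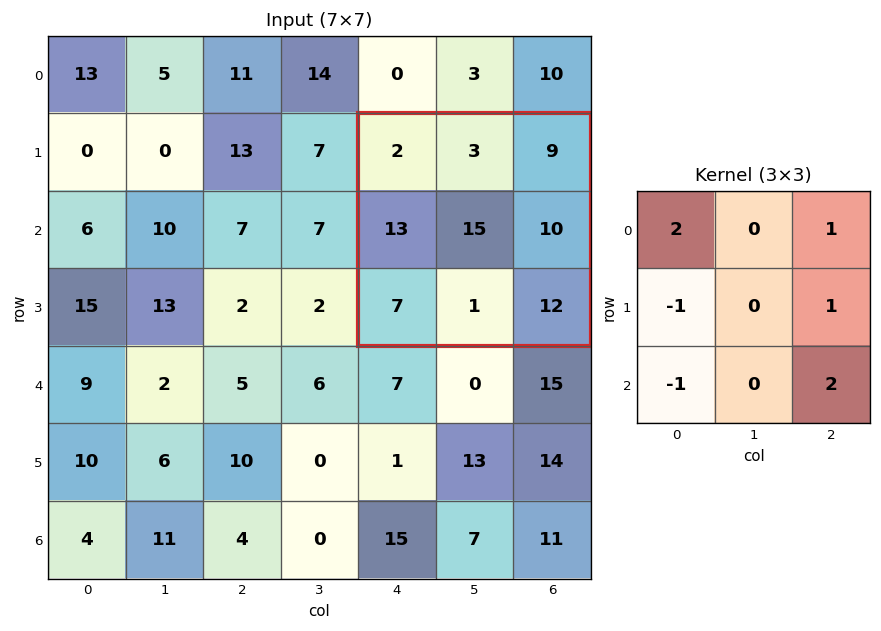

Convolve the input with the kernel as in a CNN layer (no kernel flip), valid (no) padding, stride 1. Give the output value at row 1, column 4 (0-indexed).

The receptive field on the input at this output position is [2 3 9 / 13 15 10 / 7 1 12]. Elementwise product with the kernel and sum: 2·2 + 9·1 + 13·-1 + 10·1 + 7·-1 + 12·2.

27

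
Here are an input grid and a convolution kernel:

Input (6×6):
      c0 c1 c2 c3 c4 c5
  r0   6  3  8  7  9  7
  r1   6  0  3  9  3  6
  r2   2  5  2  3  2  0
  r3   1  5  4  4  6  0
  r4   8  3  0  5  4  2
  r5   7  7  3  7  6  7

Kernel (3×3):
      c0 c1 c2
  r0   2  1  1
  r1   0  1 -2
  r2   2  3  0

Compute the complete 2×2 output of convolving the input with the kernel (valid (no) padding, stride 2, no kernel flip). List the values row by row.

Output[0,0]: The receptive field on the input at this output position is [6 3 8 / 6 0 3 / 2 5 2]. Elementwise product with the kernel and sum: 6·2 + 3·1 + 8·1 + 0·1 + 3·-2 + 2·2 + 5·3.
Output[0,1]: The receptive field on the input at this output position is [8 7 9 / 3 9 3 / 2 3 2]. Elementwise product with the kernel and sum: 8·2 + 7·1 + 9·1 + 9·1 + 3·-2 + 2·2 + 3·3.

36 48
33 16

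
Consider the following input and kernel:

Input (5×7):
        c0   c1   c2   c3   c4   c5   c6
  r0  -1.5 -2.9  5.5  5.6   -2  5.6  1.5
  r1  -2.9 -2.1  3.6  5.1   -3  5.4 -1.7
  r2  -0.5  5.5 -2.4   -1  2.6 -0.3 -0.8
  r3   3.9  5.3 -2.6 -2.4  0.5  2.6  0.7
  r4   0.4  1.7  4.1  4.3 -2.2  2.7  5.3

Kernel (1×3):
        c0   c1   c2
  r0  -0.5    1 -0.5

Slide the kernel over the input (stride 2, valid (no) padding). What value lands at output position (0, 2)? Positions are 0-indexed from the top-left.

The receptive field on the input at this output position is [-2 5.6 1.5]. Elementwise product with the kernel and sum: -2·-0.5 + 5.6·1 + 1.5·-0.5.

5.85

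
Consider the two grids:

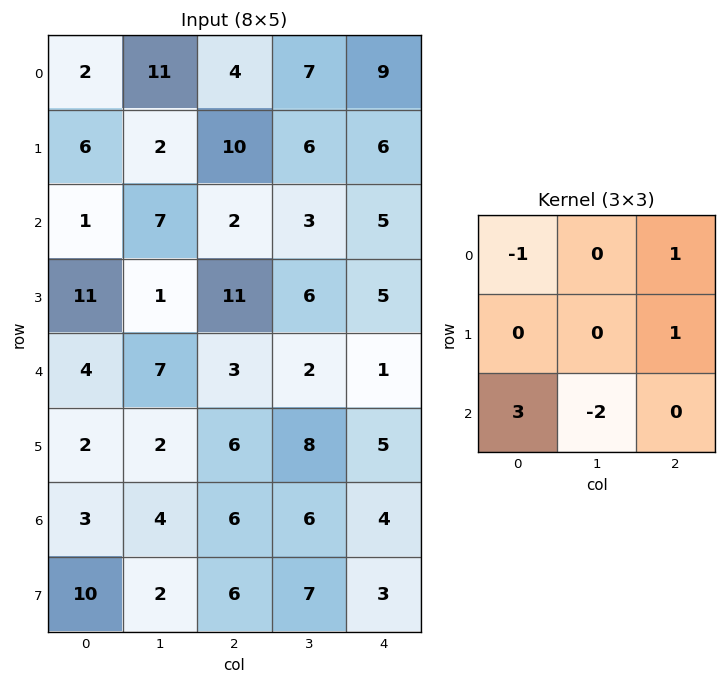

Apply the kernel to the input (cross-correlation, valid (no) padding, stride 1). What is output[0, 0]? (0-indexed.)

1

The receptive field on the input at this output position is [2 11 4 / 6 2 10 / 1 7 2]. Elementwise product with the kernel and sum: 2·-1 + 4·1 + 10·1 + 1·3 + 7·-2.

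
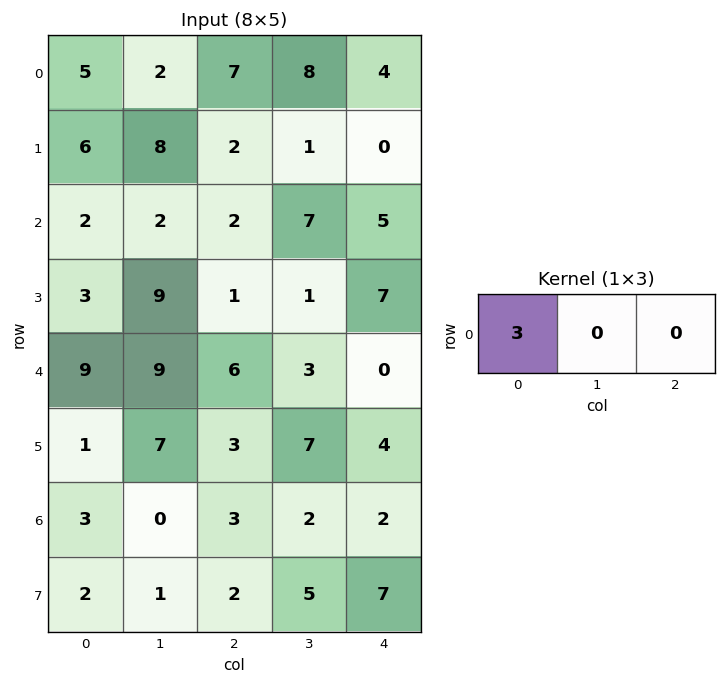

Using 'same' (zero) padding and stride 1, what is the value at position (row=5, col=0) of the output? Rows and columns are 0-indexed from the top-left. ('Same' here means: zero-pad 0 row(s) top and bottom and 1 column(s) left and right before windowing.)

0

The receptive field on the zero-padded input at this output position is [0 1 7]. Elementwise product with the kernel and sum: 0·3.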